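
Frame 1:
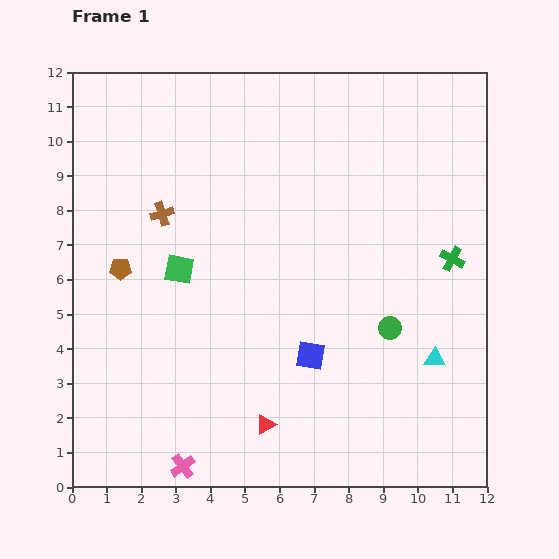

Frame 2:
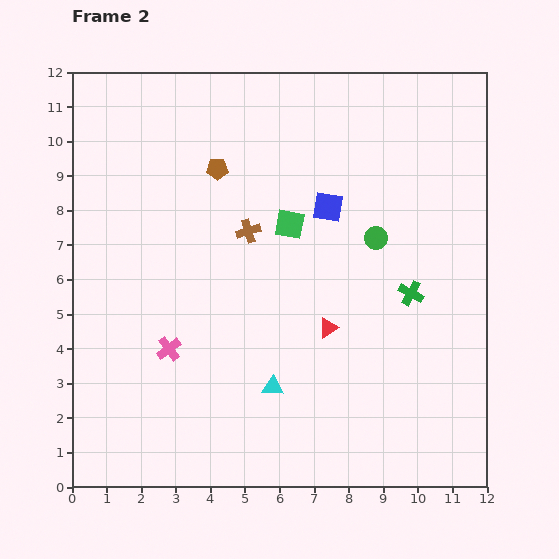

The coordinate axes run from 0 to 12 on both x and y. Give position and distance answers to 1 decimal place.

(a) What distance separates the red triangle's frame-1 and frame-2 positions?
3.3

The red triangle moved from (5.6, 1.8) to (7.4, 4.6), a distance of √(1.8² + 2.8²) ≈ 3.3.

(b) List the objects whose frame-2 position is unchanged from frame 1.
none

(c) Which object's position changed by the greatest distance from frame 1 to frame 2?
the cyan triangle

(moved 4.8; next 4.3)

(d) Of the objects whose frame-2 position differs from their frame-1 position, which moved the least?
the green cross

(moved 1.6)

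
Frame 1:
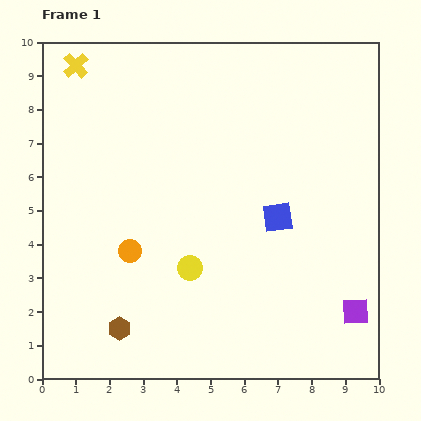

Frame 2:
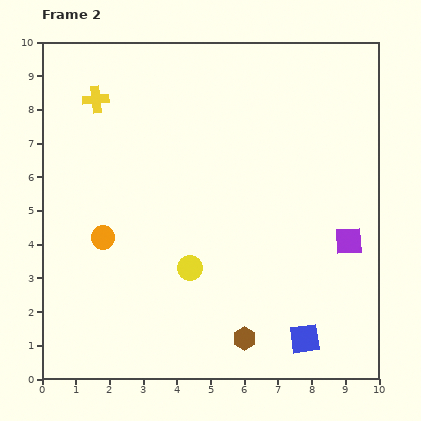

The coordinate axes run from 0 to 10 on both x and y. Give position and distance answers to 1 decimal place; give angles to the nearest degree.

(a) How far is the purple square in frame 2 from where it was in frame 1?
2.1

The purple square moved from (9.3, 2.0) to (9.1, 4.1), a distance of √(0.2² + 2.1²) ≈ 2.1.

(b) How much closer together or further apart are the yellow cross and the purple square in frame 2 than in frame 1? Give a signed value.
-2.5

Distance in frame 1: 11.1. Distance in frame 2: 8.6.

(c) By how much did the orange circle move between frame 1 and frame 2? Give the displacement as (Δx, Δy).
(-0.8, 0.4)

The orange circle was at (2.6, 3.8) in frame 1 and (1.8, 4.2) in frame 2.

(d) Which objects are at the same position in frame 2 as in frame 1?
the yellow circle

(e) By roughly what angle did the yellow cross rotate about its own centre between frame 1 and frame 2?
38° clockwise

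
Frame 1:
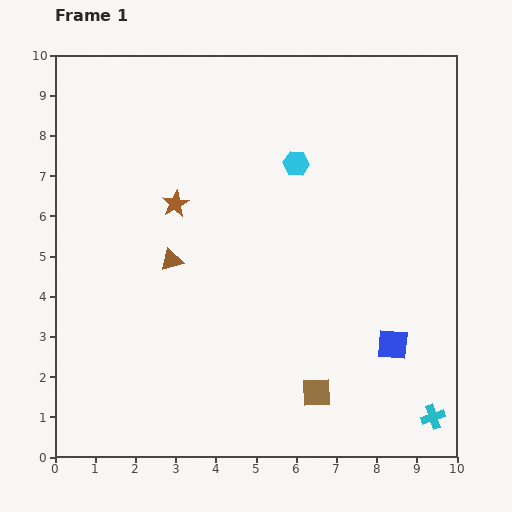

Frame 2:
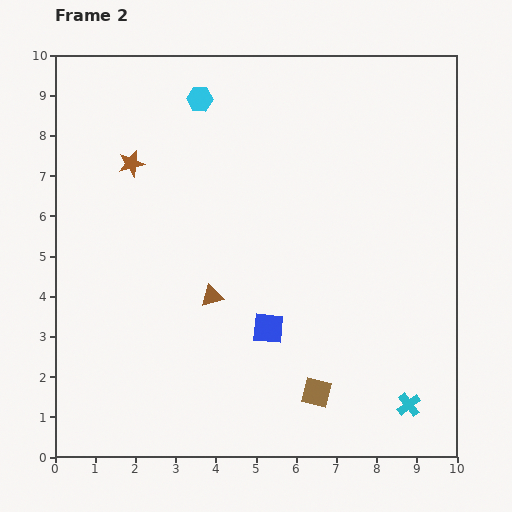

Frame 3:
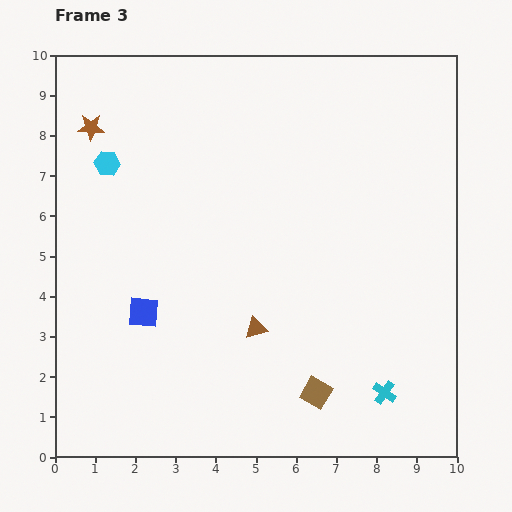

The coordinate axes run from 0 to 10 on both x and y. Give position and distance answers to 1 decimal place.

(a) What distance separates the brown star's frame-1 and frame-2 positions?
1.5

The brown star moved from (3.0, 6.3) to (1.9, 7.3), a distance of √(1.1² + 1.0²) ≈ 1.5.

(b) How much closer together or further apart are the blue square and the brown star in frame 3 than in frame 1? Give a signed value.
-1.6

Distance in frame 1: 6.4. Distance in frame 3: 4.8.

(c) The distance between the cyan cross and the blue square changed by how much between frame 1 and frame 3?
+4.2

Distance in frame 1: 2.1. Distance in frame 3: 6.3.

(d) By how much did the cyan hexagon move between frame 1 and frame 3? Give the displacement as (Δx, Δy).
(-4.7, 0.0)

The cyan hexagon was at (6.0, 7.3) in frame 1 and (1.3, 7.3) in frame 3.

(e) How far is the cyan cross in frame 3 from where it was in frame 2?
0.7

The cyan cross moved from (8.8, 1.3) to (8.2, 1.6), a distance of √(0.6² + 0.3²) ≈ 0.7.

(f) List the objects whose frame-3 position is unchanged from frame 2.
the brown square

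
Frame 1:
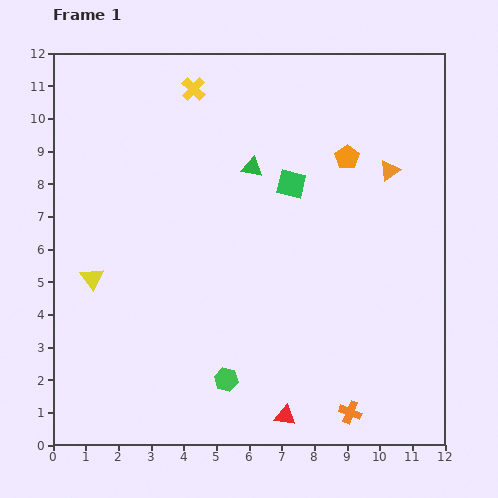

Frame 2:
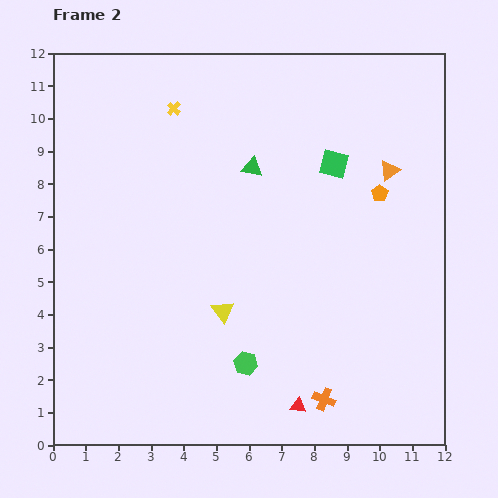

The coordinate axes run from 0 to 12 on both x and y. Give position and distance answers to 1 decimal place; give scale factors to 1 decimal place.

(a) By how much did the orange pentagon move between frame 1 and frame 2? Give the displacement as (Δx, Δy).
(1.0, -1.1)

The orange pentagon was at (9.0, 8.8) in frame 1 and (10.0, 7.7) in frame 2.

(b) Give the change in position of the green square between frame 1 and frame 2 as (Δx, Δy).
(1.3, 0.6)

The green square was at (7.3, 8.0) in frame 1 and (8.6, 8.6) in frame 2.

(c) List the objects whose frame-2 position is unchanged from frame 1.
the orange triangle, the green triangle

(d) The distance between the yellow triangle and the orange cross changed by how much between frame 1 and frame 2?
-4.8

Distance in frame 1: 8.9. Distance in frame 2: 4.1.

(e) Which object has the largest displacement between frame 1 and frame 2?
the yellow triangle

(moved 4.1; next 1.5)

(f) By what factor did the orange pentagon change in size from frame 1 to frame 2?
0.7×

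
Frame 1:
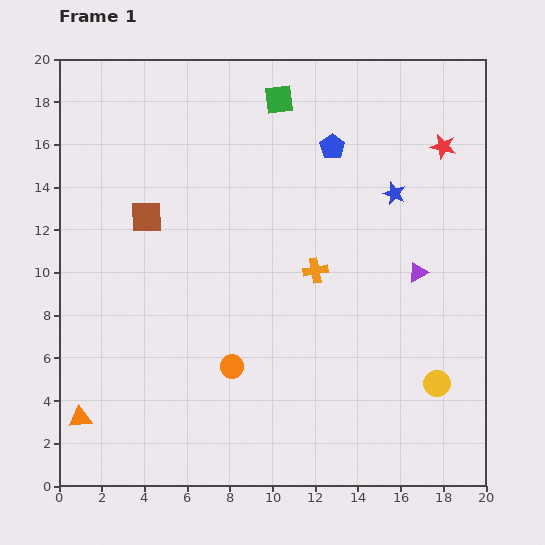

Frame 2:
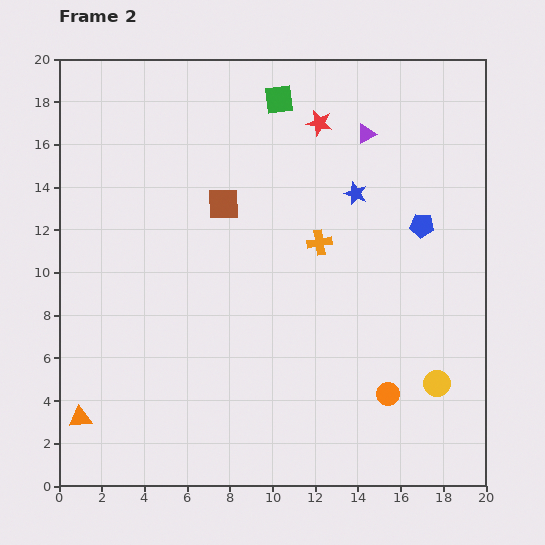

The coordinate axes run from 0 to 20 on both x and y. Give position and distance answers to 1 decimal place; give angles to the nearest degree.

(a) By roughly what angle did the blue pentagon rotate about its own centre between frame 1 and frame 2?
29° counter-clockwise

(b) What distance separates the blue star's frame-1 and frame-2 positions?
1.8

The blue star moved from (15.7, 13.7) to (13.9, 13.7), a distance of √(1.8² + 0.0²) ≈ 1.8.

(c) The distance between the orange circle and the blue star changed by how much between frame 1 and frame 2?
-1.6

Distance in frame 1: 11.1. Distance in frame 2: 9.5.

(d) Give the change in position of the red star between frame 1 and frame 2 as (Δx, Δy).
(-5.8, 1.1)

The red star was at (18.0, 15.9) in frame 1 and (12.2, 17.0) in frame 2.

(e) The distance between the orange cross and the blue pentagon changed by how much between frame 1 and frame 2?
-1.0

Distance in frame 1: 5.9. Distance in frame 2: 4.9.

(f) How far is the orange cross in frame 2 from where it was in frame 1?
1.3

The orange cross moved from (12.0, 10.1) to (12.2, 11.4), a distance of √(0.2² + 1.3²) ≈ 1.3.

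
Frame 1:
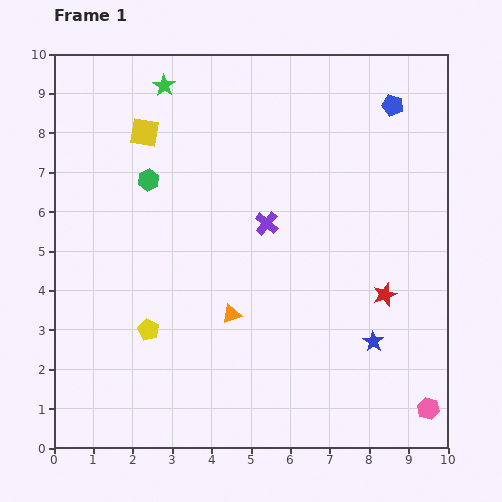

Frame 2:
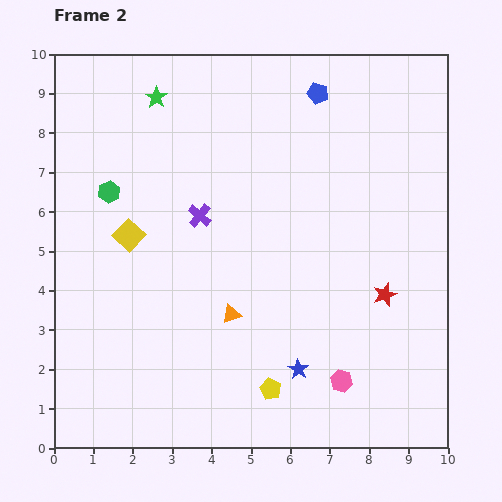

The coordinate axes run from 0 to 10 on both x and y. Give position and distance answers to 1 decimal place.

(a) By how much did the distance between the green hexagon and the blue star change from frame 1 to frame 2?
-0.4

Distance in frame 1: 7.0. Distance in frame 2: 6.6.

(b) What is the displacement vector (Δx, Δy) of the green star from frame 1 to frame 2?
(-0.2, -0.3)

The green star was at (2.8, 9.2) in frame 1 and (2.6, 8.9) in frame 2.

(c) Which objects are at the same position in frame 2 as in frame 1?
the red star, the orange triangle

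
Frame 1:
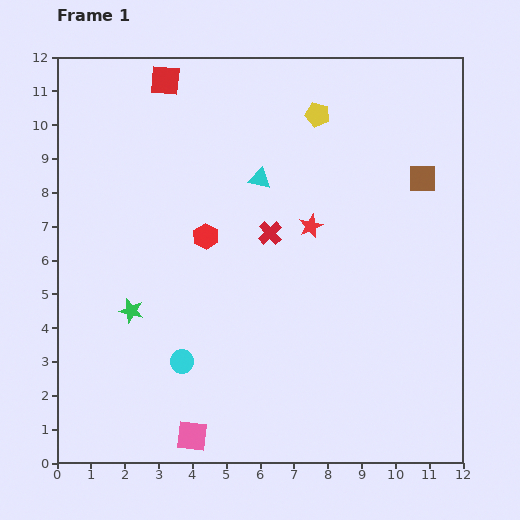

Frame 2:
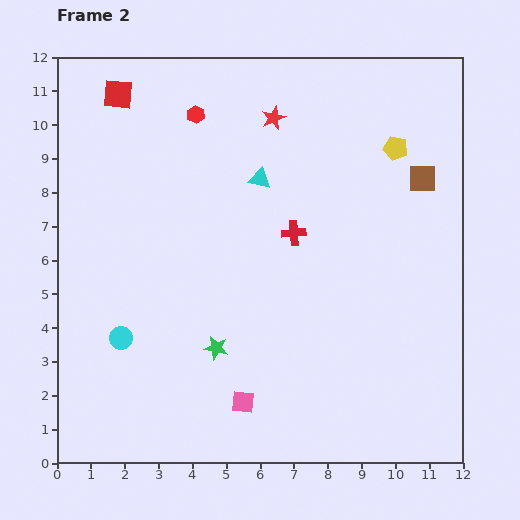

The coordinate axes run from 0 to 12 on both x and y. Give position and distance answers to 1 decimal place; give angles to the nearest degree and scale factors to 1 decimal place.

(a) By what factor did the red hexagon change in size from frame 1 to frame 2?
0.7×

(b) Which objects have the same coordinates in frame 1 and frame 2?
the brown square, the cyan triangle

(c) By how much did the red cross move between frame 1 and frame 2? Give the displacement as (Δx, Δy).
(0.7, 0.0)

The red cross was at (6.3, 6.8) in frame 1 and (7.0, 6.8) in frame 2.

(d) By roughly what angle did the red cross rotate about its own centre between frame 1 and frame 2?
37° clockwise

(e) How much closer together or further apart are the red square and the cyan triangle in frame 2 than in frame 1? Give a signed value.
+0.9

Distance in frame 1: 4.0. Distance in frame 2: 4.9.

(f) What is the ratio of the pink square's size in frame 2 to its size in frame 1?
0.7×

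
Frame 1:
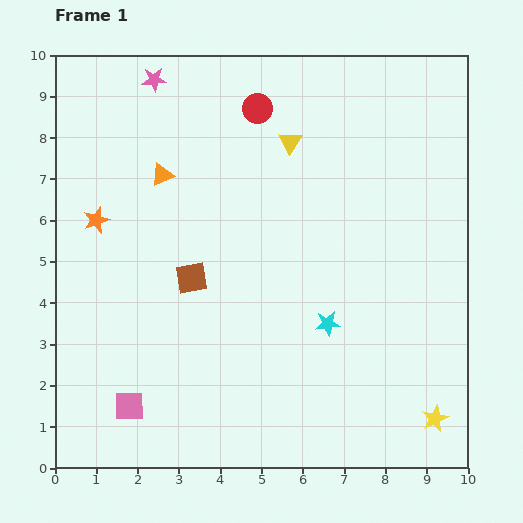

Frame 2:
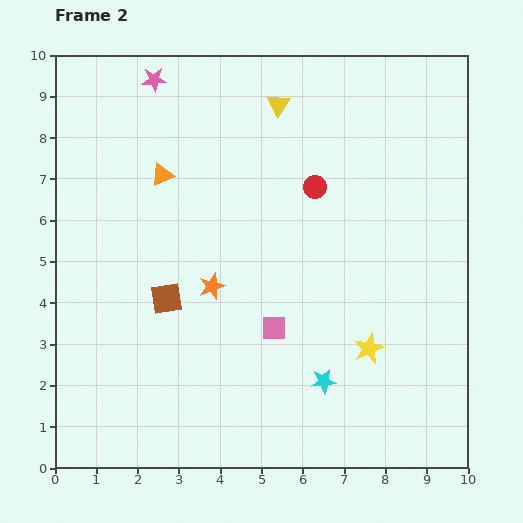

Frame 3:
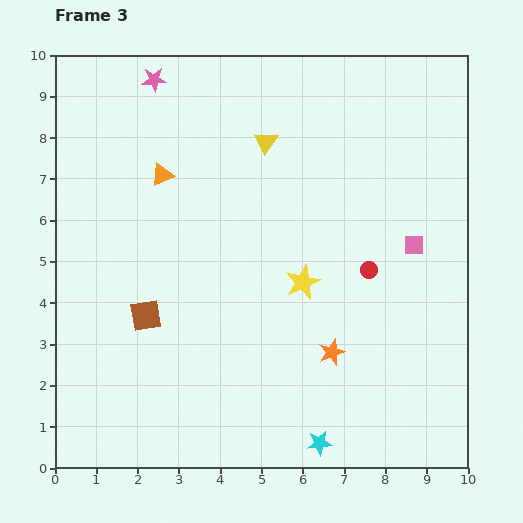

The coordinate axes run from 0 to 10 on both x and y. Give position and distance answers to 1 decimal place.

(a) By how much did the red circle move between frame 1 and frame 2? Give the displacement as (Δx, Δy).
(1.4, -1.9)

The red circle was at (4.9, 8.7) in frame 1 and (6.3, 6.8) in frame 2.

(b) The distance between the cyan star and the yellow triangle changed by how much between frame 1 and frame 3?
+2.9

Distance in frame 1: 4.5. Distance in frame 3: 7.4.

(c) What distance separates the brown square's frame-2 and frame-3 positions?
0.6

The brown square moved from (2.7, 4.1) to (2.2, 3.7), a distance of √(0.5² + 0.4²) ≈ 0.6.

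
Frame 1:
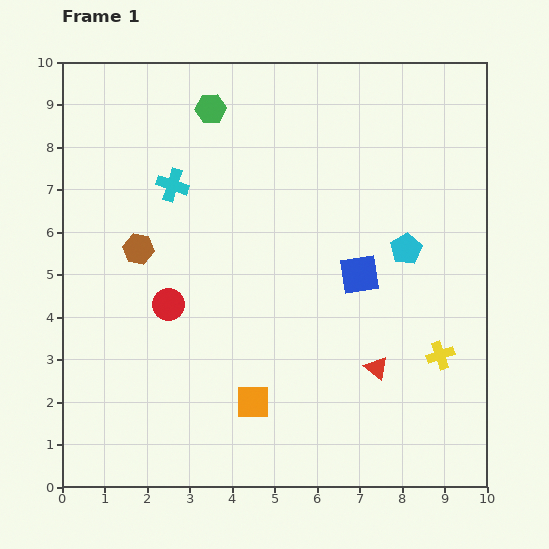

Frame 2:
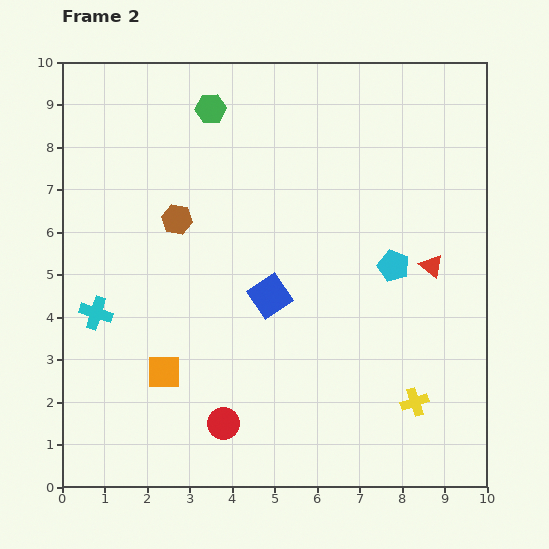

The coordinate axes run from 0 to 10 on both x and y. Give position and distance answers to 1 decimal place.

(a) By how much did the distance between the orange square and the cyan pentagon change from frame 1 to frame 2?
+0.9

Distance in frame 1: 5.1. Distance in frame 2: 6.0.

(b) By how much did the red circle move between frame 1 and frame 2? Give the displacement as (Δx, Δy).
(1.3, -2.8)

The red circle was at (2.5, 4.3) in frame 1 and (3.8, 1.5) in frame 2.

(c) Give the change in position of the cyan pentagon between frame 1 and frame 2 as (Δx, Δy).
(-0.3, -0.4)

The cyan pentagon was at (8.1, 5.6) in frame 1 and (7.8, 5.2) in frame 2.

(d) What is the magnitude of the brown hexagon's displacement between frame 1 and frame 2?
1.1

The brown hexagon moved from (1.8, 5.6) to (2.7, 6.3), a distance of √(0.9² + 0.7²) ≈ 1.1.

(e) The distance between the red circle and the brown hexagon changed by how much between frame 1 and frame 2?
+3.4

Distance in frame 1: 1.5. Distance in frame 2: 4.9.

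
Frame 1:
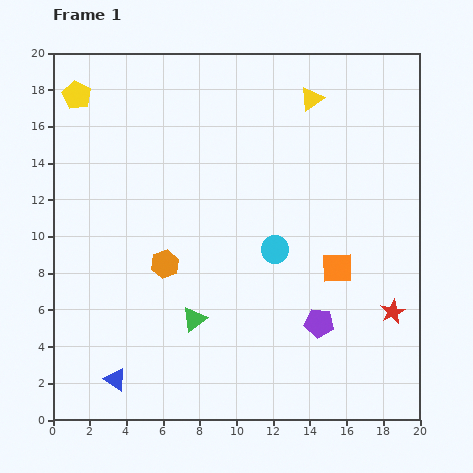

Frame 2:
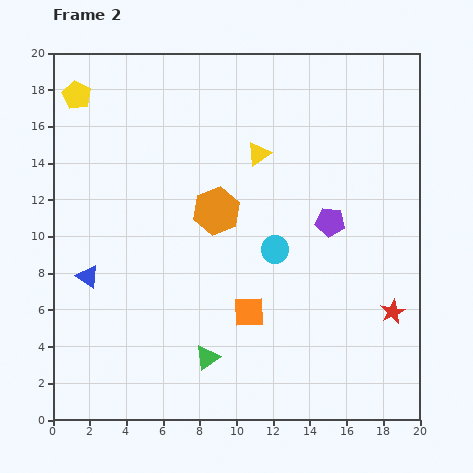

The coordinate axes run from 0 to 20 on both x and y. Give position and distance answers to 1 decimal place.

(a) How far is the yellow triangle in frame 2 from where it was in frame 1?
4.2

The yellow triangle moved from (14.1, 17.5) to (11.2, 14.5), a distance of √(2.9² + 3.0²) ≈ 4.2.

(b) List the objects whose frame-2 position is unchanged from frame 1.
the cyan circle, the yellow pentagon, the red star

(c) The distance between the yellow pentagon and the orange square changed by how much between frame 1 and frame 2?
-1.9

Distance in frame 1: 17.0. Distance in frame 2: 15.1.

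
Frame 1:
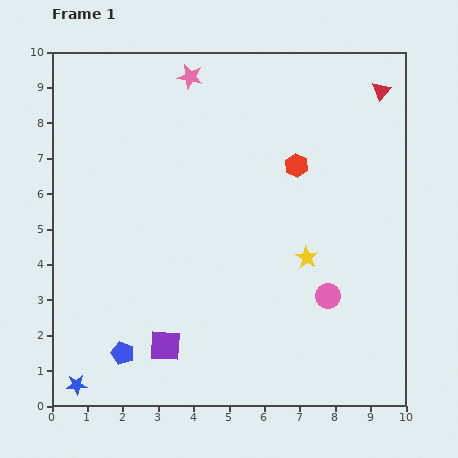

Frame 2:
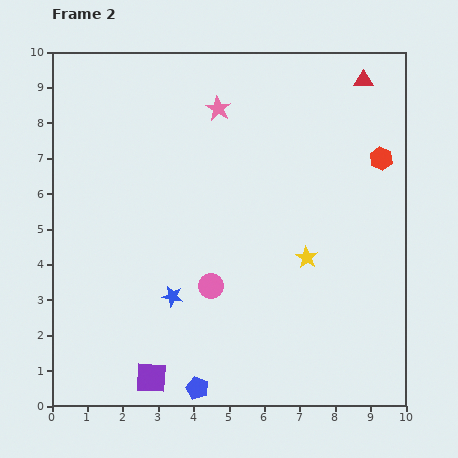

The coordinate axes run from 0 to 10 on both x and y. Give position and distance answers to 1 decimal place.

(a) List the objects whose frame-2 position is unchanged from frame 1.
the yellow star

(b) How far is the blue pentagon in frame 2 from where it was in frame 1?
2.3

The blue pentagon moved from (2.0, 1.5) to (4.1, 0.5), a distance of √(2.1² + 1.0²) ≈ 2.3.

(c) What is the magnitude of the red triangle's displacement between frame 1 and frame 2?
0.6

The red triangle moved from (9.3, 8.9) to (8.8, 9.2), a distance of √(0.5² + 0.3²) ≈ 0.6.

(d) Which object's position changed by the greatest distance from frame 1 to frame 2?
the blue star

(moved 3.7; next 3.3)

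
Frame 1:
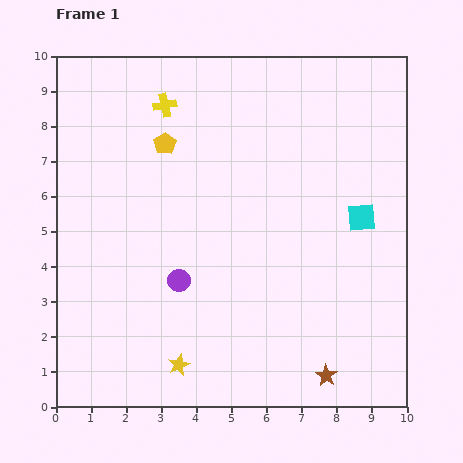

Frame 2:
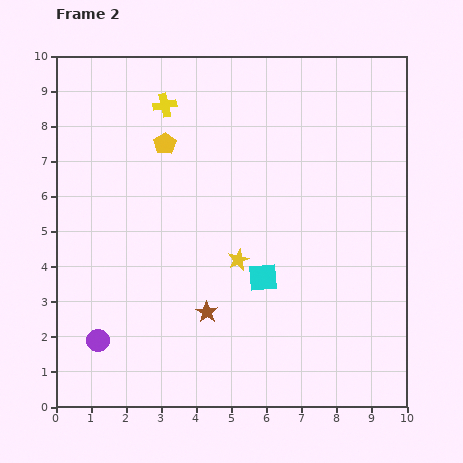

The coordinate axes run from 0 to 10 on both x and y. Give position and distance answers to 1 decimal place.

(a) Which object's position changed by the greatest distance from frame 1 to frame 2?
the brown star

(moved 3.8; next 3.4)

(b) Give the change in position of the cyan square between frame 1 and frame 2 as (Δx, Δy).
(-2.8, -1.7)

The cyan square was at (8.7, 5.4) in frame 1 and (5.9, 3.7) in frame 2.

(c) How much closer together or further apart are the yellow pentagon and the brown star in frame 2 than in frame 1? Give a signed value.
-3.1

Distance in frame 1: 8.0. Distance in frame 2: 4.9.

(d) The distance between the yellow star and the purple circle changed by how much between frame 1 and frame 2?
+2.2

Distance in frame 1: 2.4. Distance in frame 2: 4.6.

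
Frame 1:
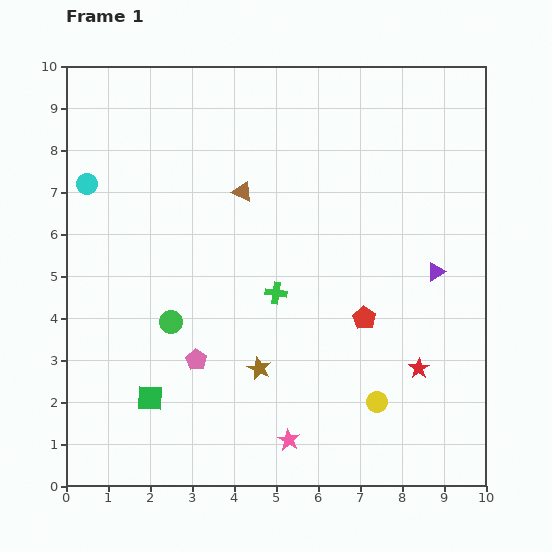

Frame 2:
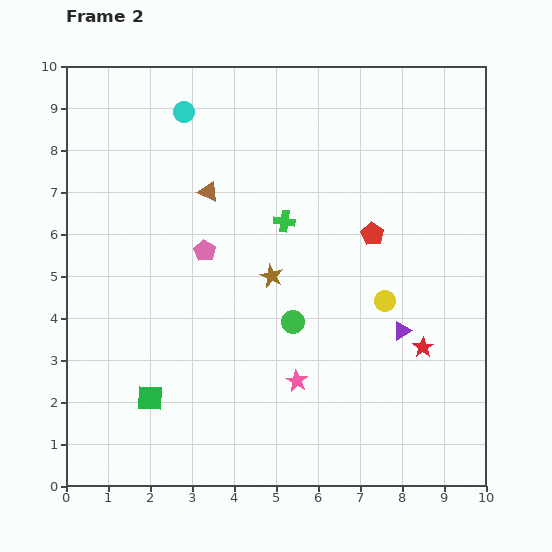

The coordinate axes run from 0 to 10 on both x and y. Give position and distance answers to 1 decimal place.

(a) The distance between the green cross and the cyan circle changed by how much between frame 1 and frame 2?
-1.7

Distance in frame 1: 5.2. Distance in frame 2: 3.5.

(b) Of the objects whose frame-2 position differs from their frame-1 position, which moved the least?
the red star

(moved 0.5)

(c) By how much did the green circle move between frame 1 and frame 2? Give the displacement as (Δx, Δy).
(2.9, 0.0)

The green circle was at (2.5, 3.9) in frame 1 and (5.4, 3.9) in frame 2.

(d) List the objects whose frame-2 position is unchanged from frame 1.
the green square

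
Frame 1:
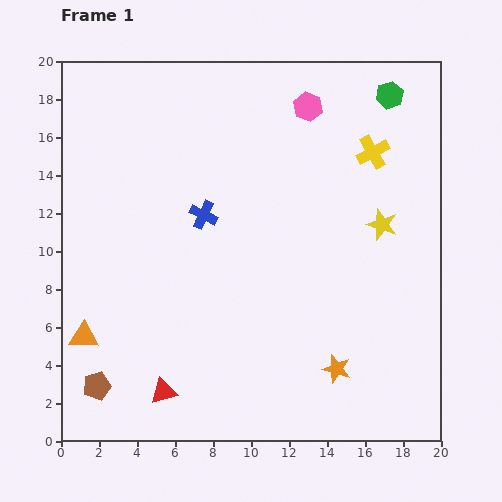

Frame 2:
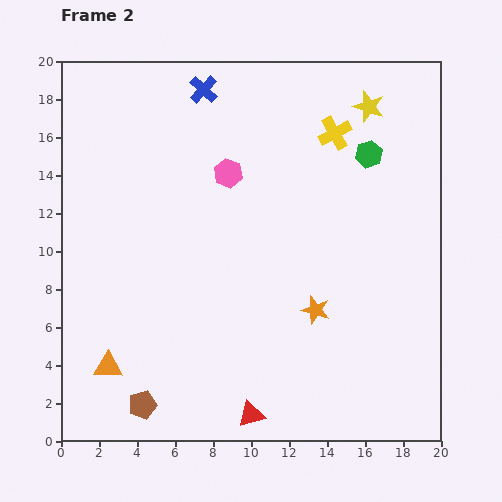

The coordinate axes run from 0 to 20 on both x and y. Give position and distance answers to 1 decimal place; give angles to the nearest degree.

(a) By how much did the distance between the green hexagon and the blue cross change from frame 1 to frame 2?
-2.4

Distance in frame 1: 11.7. Distance in frame 2: 9.3.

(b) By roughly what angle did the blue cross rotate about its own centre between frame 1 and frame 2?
18° clockwise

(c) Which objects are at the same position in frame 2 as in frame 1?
none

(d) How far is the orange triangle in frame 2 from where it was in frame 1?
2.1

The orange triangle moved from (1.2, 5.5) to (2.5, 3.9), a distance of √(1.3² + 1.6²) ≈ 2.1.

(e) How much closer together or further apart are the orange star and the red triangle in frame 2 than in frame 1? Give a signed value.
-2.7

Distance in frame 1: 9.2. Distance in frame 2: 6.5.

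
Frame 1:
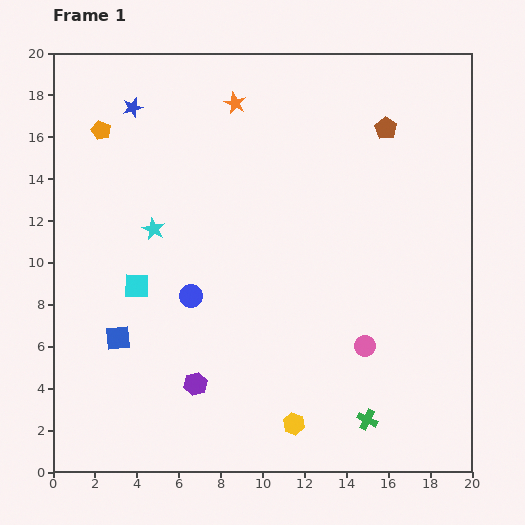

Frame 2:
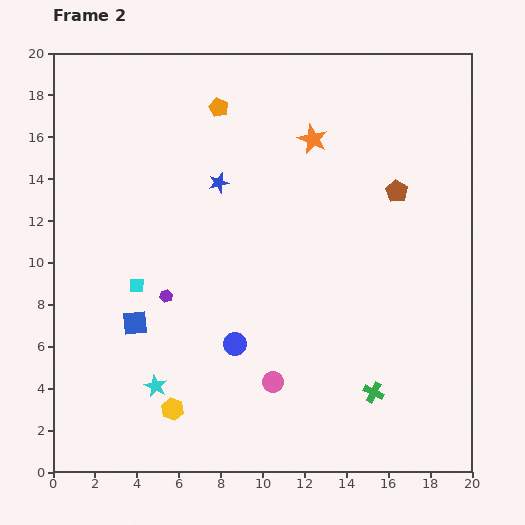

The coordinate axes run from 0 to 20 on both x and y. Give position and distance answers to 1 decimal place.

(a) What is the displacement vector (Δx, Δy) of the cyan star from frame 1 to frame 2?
(0.1, -7.5)

The cyan star was at (4.8, 11.6) in frame 1 and (4.9, 4.1) in frame 2.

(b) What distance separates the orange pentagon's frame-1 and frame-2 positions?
5.7

The orange pentagon moved from (2.3, 16.3) to (7.9, 17.4), a distance of √(5.6² + 1.1²) ≈ 5.7.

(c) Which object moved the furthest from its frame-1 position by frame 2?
the cyan star

(moved 7.5; next 5.8)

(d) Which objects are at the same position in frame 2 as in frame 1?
the cyan square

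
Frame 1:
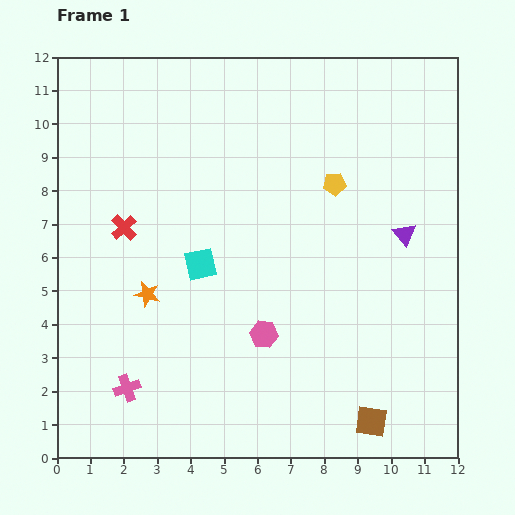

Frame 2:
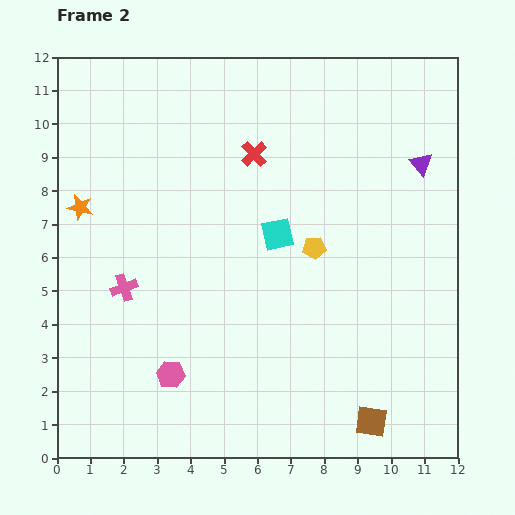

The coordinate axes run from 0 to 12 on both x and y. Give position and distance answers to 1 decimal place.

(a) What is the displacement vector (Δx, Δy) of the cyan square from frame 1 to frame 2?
(2.3, 0.9)

The cyan square was at (4.3, 5.8) in frame 1 and (6.6, 6.7) in frame 2.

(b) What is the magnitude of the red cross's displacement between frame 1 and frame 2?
4.5

The red cross moved from (2.0, 6.9) to (5.9, 9.1), a distance of √(3.9² + 2.2²) ≈ 4.5.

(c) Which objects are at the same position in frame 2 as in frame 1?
the brown square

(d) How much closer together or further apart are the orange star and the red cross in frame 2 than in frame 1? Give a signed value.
+3.3

Distance in frame 1: 2.1. Distance in frame 2: 5.4.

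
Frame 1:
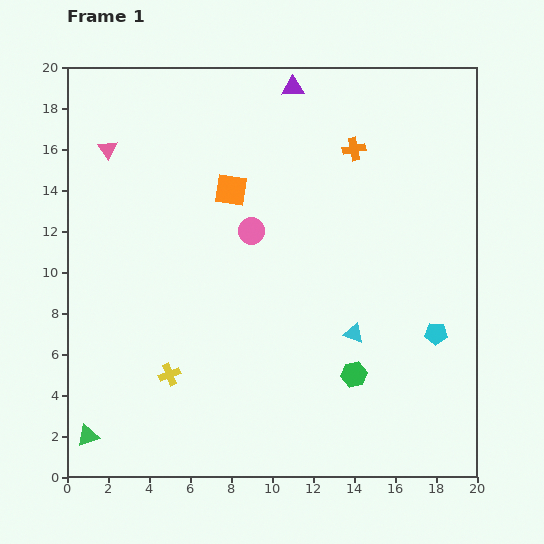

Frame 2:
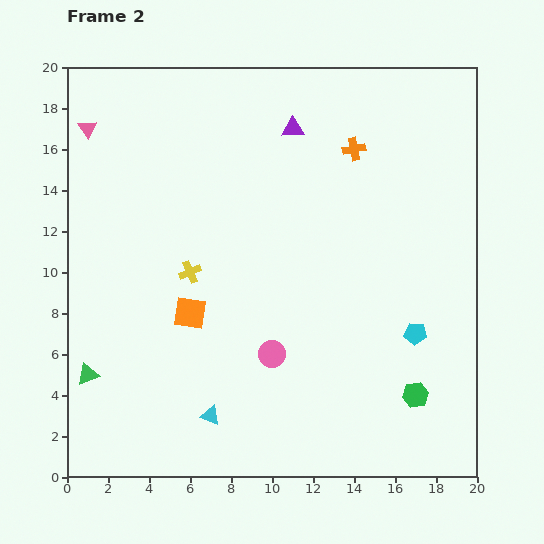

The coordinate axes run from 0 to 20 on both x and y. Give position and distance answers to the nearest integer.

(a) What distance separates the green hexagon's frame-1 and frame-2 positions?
3

The green hexagon moved from (14, 5) to (17, 4), a distance of √(3² + 1²) ≈ 3.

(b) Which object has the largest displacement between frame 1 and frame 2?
the cyan triangle

(moved 8; next 6)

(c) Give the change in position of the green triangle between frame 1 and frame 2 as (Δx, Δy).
(0, 3)

The green triangle was at (1, 2) in frame 1 and (1, 5) in frame 2.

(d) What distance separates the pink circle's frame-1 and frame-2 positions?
6

The pink circle moved from (9, 12) to (10, 6), a distance of √(1² + 6²) ≈ 6.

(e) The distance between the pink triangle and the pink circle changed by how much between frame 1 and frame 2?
+6

Distance in frame 1: 8. Distance in frame 2: 14.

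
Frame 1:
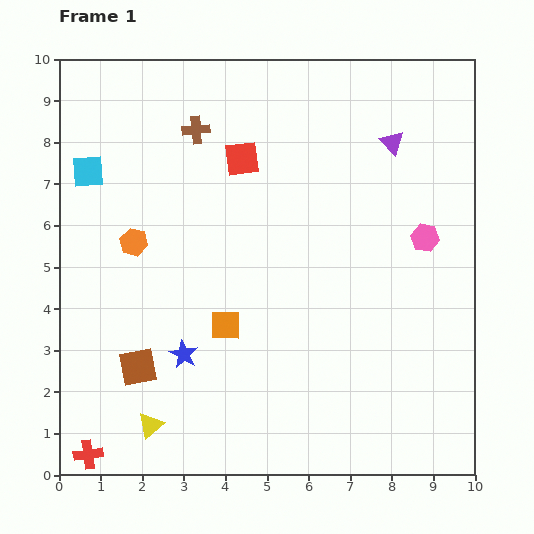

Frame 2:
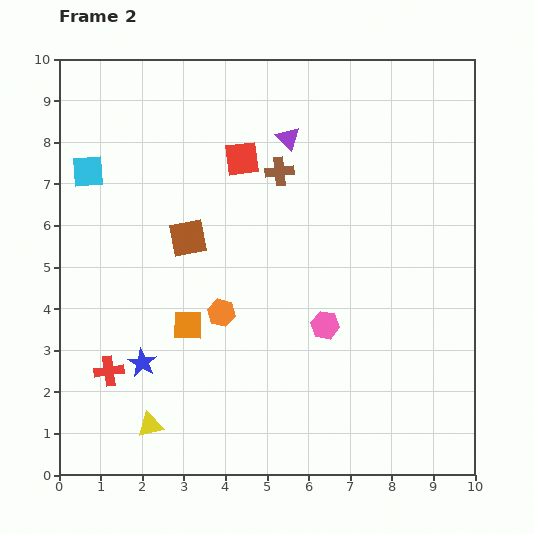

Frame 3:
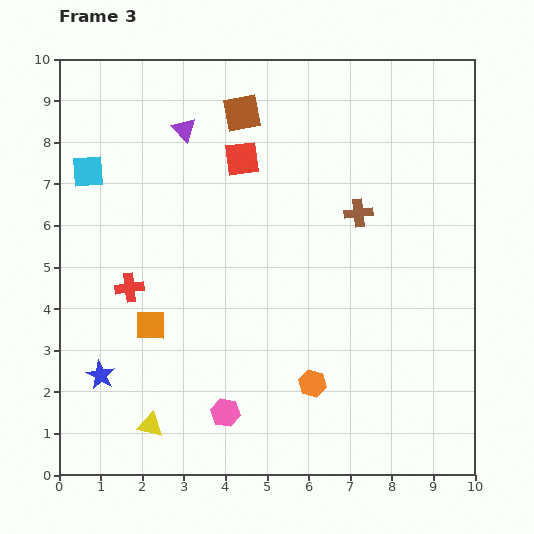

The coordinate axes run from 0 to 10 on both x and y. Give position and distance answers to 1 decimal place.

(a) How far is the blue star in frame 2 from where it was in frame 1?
1.0

The blue star moved from (3.0, 2.9) to (2.0, 2.7), a distance of √(1.0² + 0.2²) ≈ 1.0.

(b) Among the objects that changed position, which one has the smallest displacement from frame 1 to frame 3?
the orange square

(moved 1.8)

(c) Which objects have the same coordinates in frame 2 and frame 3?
the cyan square, the yellow triangle, the red square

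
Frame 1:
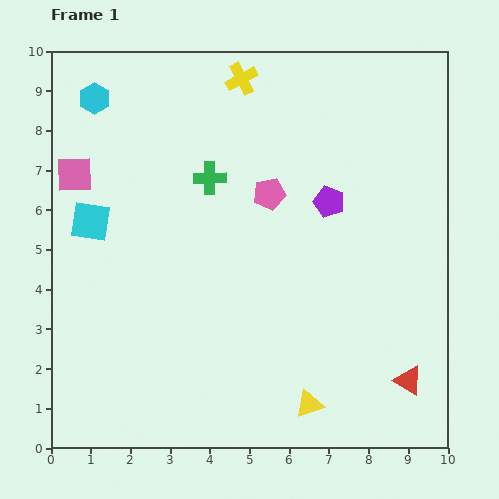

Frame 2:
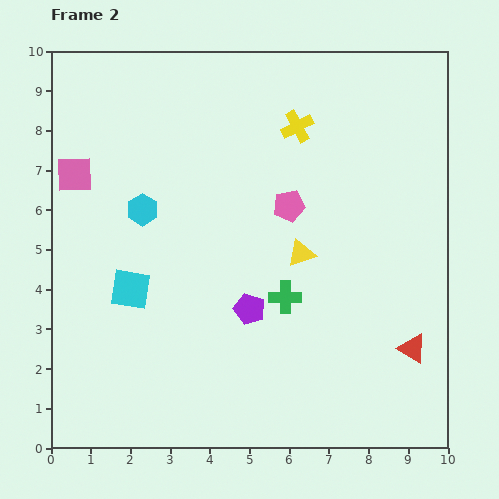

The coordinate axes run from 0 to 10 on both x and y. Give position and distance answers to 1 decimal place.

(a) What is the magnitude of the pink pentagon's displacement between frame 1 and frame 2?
0.6

The pink pentagon moved from (5.5, 6.4) to (6.0, 6.1), a distance of √(0.5² + 0.3²) ≈ 0.6.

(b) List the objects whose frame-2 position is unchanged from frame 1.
the pink square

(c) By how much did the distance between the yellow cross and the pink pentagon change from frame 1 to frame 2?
-1.0

Distance in frame 1: 3.0. Distance in frame 2: 2.0.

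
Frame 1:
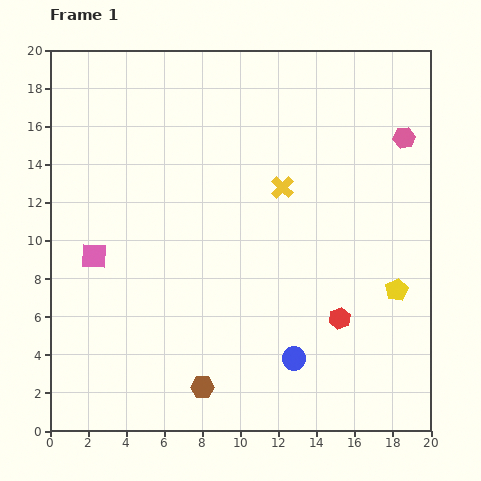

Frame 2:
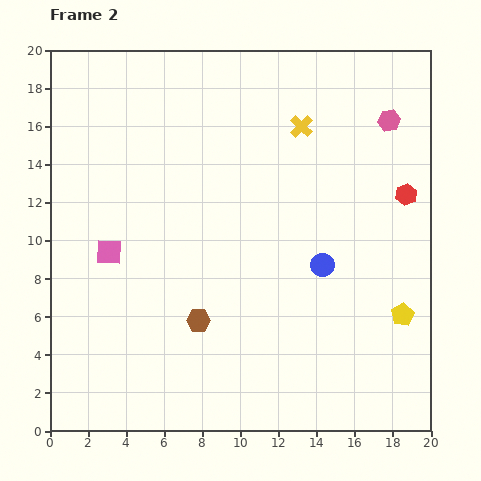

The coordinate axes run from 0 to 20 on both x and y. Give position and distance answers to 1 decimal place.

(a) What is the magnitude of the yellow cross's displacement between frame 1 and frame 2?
3.4

The yellow cross moved from (12.2, 12.8) to (13.2, 16.0), a distance of √(1.0² + 3.2²) ≈ 3.4.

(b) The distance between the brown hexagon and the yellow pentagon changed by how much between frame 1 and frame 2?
-0.7

Distance in frame 1: 11.4. Distance in frame 2: 10.7.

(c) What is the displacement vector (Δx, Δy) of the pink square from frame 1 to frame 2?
(0.8, 0.2)

The pink square was at (2.3, 9.2) in frame 1 and (3.1, 9.4) in frame 2.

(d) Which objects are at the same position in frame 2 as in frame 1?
none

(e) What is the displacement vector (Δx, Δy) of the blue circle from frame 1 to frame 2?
(1.5, 4.9)

The blue circle was at (12.8, 3.8) in frame 1 and (14.3, 8.7) in frame 2.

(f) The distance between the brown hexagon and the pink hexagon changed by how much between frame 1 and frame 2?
-2.4

Distance in frame 1: 16.9. Distance in frame 2: 14.5.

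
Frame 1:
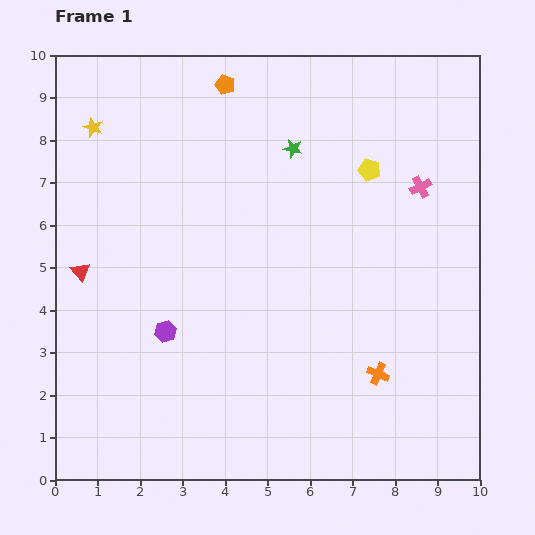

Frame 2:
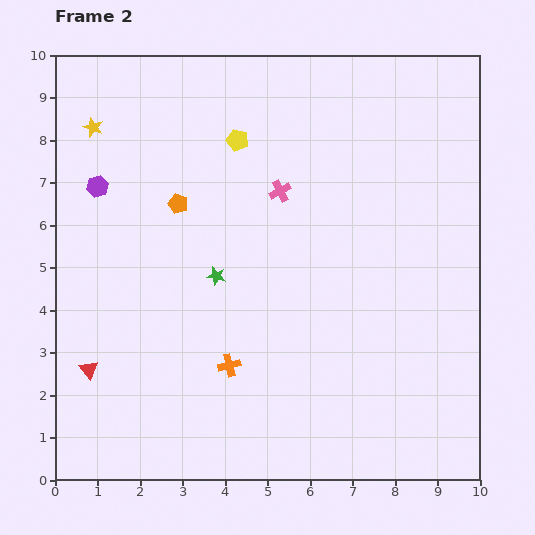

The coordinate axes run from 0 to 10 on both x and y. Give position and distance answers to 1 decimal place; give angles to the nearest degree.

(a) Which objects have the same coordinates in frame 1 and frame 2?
the yellow star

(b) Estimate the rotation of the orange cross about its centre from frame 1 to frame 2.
37° counter-clockwise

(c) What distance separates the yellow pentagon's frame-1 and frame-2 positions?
3.2

The yellow pentagon moved from (7.4, 7.3) to (4.3, 8.0), a distance of √(3.1² + 0.7²) ≈ 3.2.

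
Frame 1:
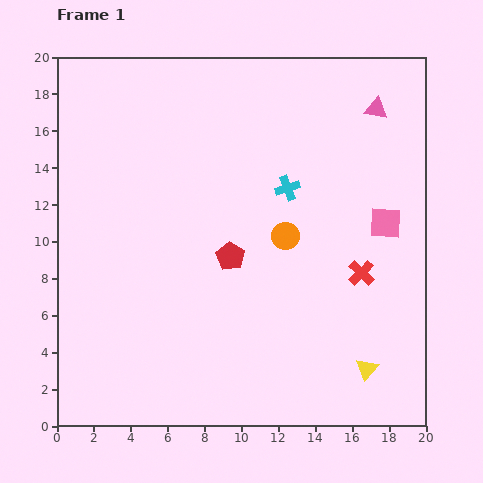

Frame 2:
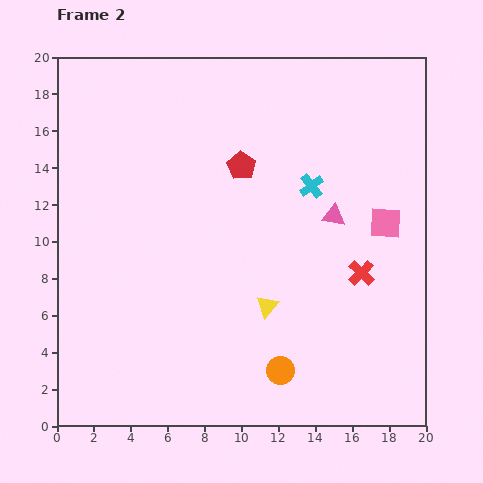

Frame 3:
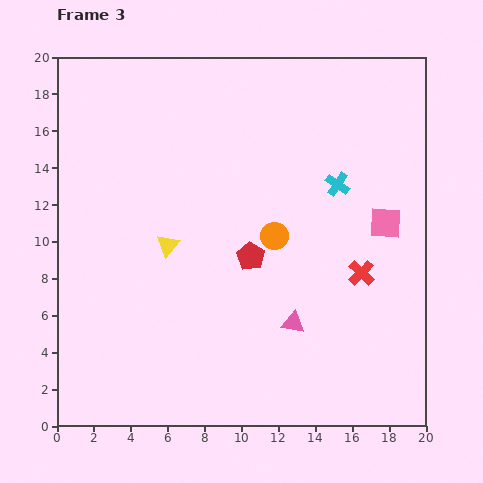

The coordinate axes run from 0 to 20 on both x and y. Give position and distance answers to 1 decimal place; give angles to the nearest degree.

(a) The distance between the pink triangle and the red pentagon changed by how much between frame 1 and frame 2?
-5.5

Distance in frame 1: 11.2. Distance in frame 2: 5.7.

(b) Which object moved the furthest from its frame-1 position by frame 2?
the orange circle

(moved 7.3; next 6.4)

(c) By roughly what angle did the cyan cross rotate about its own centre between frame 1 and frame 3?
36° counter-clockwise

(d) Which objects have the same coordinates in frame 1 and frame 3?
the red cross, the pink square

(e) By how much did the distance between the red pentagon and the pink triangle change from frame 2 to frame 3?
-1.4

Distance in frame 2: 5.7. Distance in frame 3: 4.3.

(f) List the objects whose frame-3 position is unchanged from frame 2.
the red cross, the pink square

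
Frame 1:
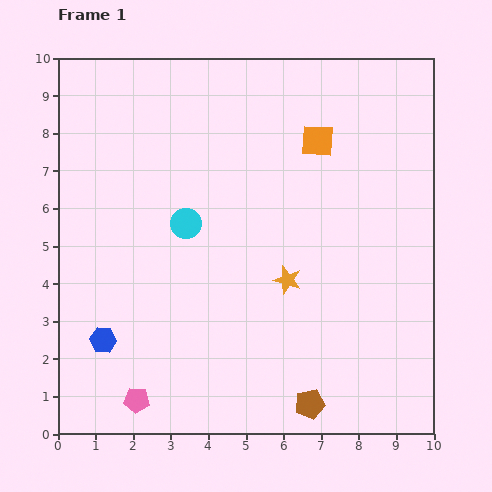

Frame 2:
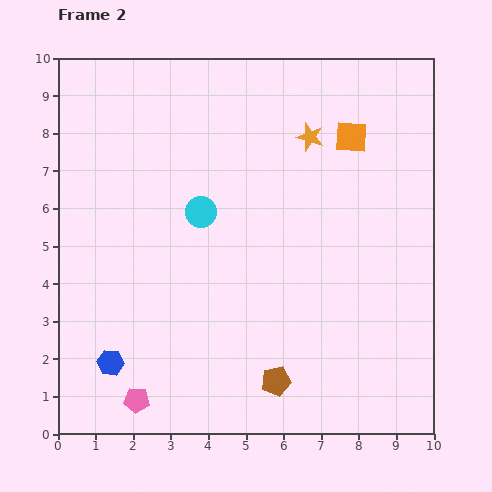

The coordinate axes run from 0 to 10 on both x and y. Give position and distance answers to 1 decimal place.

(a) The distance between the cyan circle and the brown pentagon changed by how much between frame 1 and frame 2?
-0.9

Distance in frame 1: 5.8. Distance in frame 2: 4.9.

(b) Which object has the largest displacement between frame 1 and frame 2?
the orange star

(moved 3.8; next 1.1)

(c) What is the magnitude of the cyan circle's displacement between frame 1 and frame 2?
0.5

The cyan circle moved from (3.4, 5.6) to (3.8, 5.9), a distance of √(0.4² + 0.3²) ≈ 0.5.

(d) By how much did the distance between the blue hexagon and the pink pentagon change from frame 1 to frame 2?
-0.6

Distance in frame 1: 1.8. Distance in frame 2: 1.2.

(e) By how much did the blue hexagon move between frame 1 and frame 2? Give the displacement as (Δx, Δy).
(0.2, -0.6)

The blue hexagon was at (1.2, 2.5) in frame 1 and (1.4, 1.9) in frame 2.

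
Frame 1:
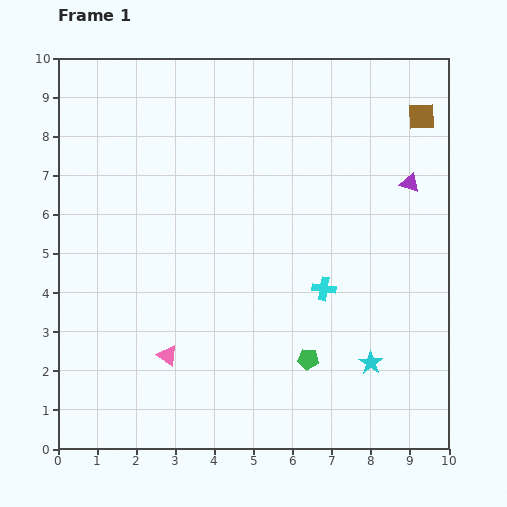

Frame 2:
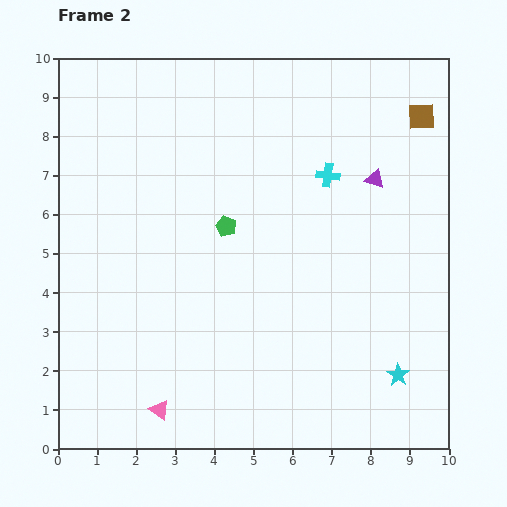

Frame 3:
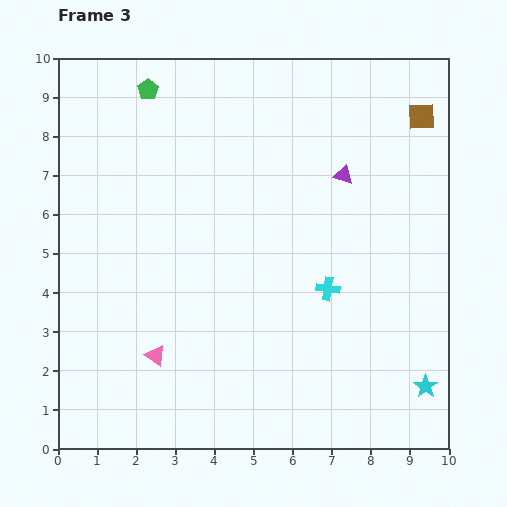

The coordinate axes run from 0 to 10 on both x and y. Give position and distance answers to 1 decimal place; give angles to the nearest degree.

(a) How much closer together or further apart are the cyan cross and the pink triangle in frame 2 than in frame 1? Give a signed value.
+3.1

Distance in frame 1: 4.3. Distance in frame 2: 7.4.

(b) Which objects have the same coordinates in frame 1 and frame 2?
the brown square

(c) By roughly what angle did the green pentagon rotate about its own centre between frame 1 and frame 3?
31° clockwise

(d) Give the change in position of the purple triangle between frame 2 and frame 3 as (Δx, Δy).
(-0.8, 0.1)

The purple triangle was at (8.1, 6.9) in frame 2 and (7.3, 7.0) in frame 3.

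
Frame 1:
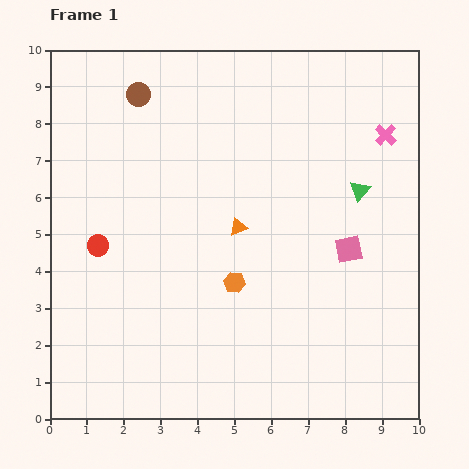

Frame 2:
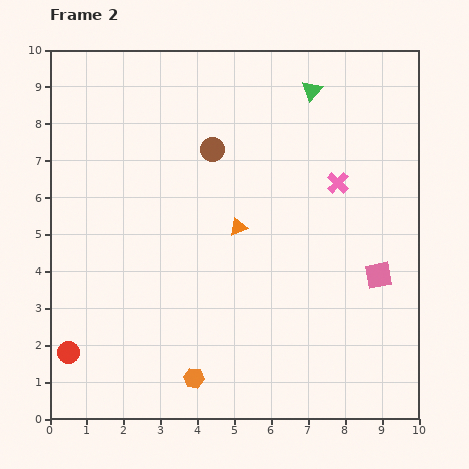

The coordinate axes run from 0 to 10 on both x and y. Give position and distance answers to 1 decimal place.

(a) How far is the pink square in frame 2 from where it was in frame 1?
1.1

The pink square moved from (8.1, 4.6) to (8.9, 3.9), a distance of √(0.8² + 0.7²) ≈ 1.1.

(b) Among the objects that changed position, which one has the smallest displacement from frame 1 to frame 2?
the pink square

(moved 1.1)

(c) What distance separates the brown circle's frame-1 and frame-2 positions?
2.5

The brown circle moved from (2.4, 8.8) to (4.4, 7.3), a distance of √(2.0² + 1.5²) ≈ 2.5.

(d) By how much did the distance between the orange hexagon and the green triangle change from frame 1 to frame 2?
+4.2

Distance in frame 1: 4.2. Distance in frame 2: 8.4.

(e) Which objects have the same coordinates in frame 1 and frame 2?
the orange triangle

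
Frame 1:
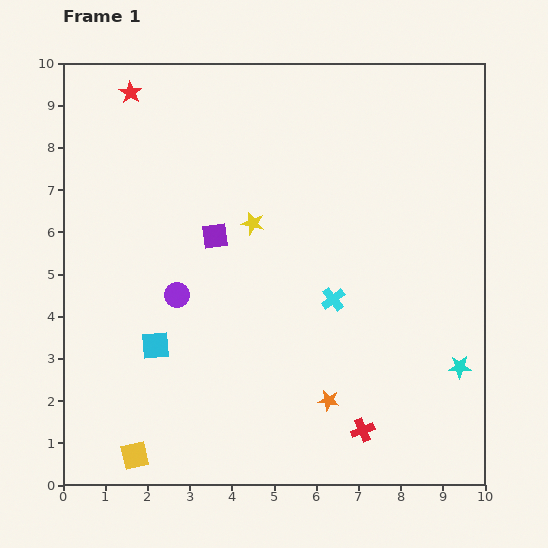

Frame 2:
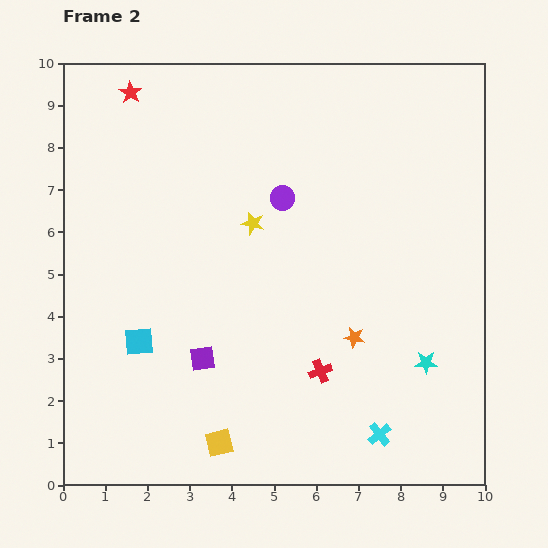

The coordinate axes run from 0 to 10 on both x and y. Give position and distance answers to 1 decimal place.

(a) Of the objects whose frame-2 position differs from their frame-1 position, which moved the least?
the cyan square

(moved 0.4)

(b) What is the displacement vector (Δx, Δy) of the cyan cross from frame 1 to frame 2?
(1.1, -3.2)

The cyan cross was at (6.4, 4.4) in frame 1 and (7.5, 1.2) in frame 2.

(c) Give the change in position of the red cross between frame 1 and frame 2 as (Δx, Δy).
(-1.0, 1.4)

The red cross was at (7.1, 1.3) in frame 1 and (6.1, 2.7) in frame 2.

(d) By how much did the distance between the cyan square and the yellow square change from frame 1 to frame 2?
+0.5

Distance in frame 1: 2.6. Distance in frame 2: 3.1.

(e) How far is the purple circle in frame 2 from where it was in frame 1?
3.4

The purple circle moved from (2.7, 4.5) to (5.2, 6.8), a distance of √(2.5² + 2.3²) ≈ 3.4.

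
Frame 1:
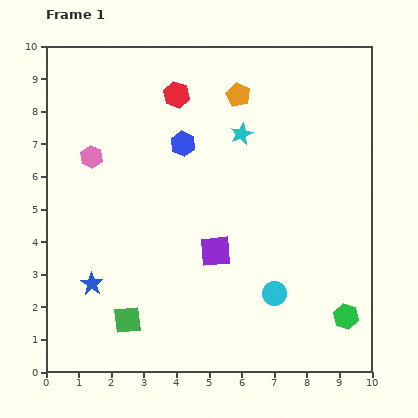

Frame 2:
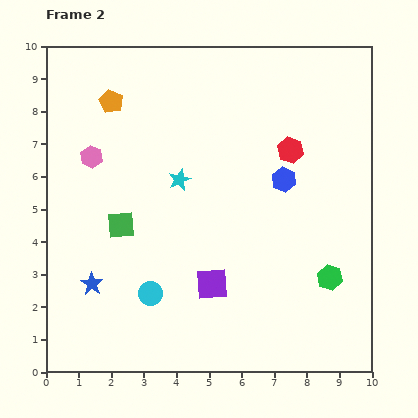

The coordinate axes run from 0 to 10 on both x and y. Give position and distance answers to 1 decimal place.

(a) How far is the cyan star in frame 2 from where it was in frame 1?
2.4

The cyan star moved from (6.0, 7.3) to (4.1, 5.9), a distance of √(1.9² + 1.4²) ≈ 2.4.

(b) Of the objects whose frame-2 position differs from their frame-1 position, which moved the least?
the purple square

(moved 1.0)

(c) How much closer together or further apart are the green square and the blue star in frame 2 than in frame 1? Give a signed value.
+0.4

Distance in frame 1: 1.6. Distance in frame 2: 2.0.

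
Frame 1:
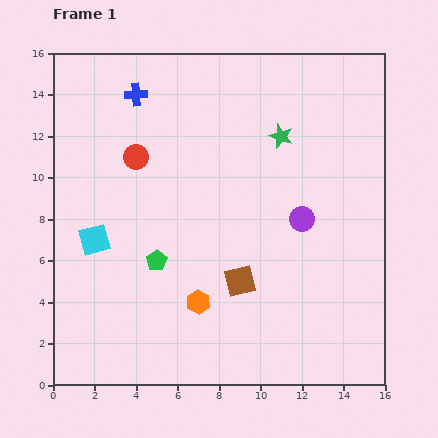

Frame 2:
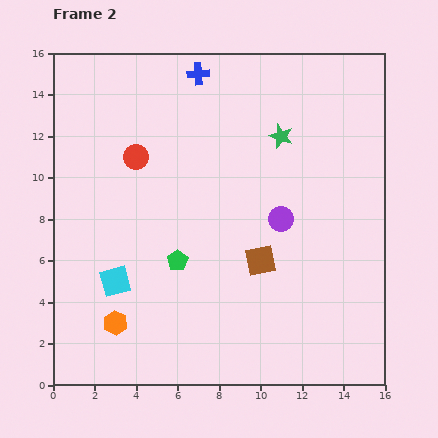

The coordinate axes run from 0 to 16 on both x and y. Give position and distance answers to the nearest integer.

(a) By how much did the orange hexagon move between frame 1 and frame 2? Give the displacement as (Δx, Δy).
(-4, -1)

The orange hexagon was at (7, 4) in frame 1 and (3, 3) in frame 2.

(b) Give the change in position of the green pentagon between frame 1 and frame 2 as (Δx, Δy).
(1, 0)

The green pentagon was at (5, 6) in frame 1 and (6, 6) in frame 2.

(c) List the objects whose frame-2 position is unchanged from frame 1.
the red circle, the green star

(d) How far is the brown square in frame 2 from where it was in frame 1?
1

The brown square moved from (9, 5) to (10, 6), a distance of √(1² + 1²) ≈ 1.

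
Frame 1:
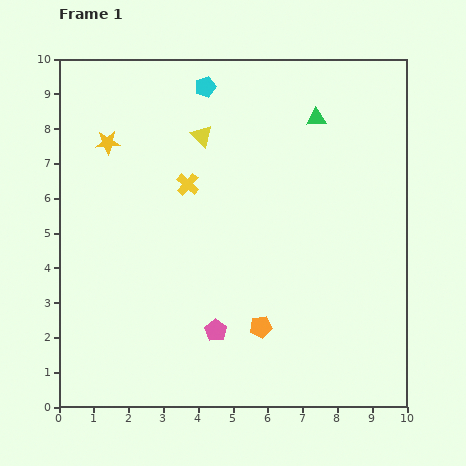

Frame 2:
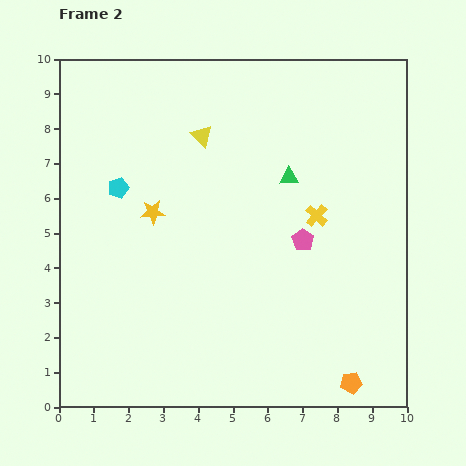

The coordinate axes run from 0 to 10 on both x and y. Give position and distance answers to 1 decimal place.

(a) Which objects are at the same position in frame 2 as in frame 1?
the yellow triangle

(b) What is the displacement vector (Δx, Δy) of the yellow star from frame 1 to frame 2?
(1.3, -2.0)

The yellow star was at (1.4, 7.6) in frame 1 and (2.7, 5.6) in frame 2.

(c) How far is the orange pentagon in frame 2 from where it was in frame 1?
3.1

The orange pentagon moved from (5.8, 2.3) to (8.4, 0.7), a distance of √(2.6² + 1.6²) ≈ 3.1.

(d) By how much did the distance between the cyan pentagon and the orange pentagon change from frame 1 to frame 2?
+1.6

Distance in frame 1: 7.1. Distance in frame 2: 8.7.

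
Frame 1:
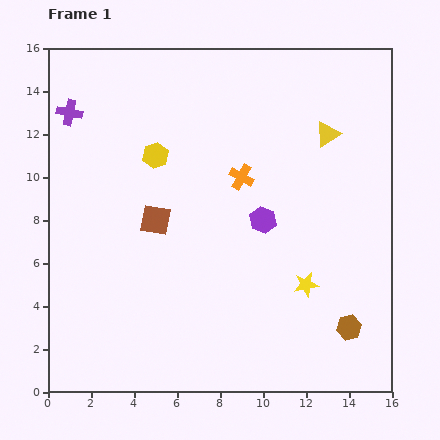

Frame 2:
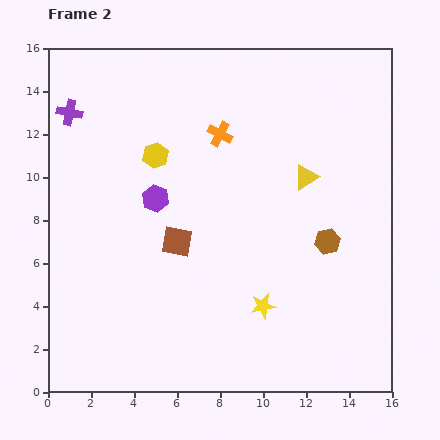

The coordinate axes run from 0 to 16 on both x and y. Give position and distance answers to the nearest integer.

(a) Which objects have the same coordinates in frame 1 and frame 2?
the yellow hexagon, the purple cross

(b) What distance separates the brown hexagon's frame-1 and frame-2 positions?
4

The brown hexagon moved from (14, 3) to (13, 7), a distance of √(1² + 4²) ≈ 4.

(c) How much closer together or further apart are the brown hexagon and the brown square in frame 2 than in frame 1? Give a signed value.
-3

Distance in frame 1: 10. Distance in frame 2: 7.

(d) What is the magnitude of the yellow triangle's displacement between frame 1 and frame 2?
2

The yellow triangle moved from (13, 12) to (12, 10), a distance of √(1² + 2²) ≈ 2.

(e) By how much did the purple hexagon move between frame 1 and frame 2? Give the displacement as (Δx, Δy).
(-5, 1)

The purple hexagon was at (10, 8) in frame 1 and (5, 9) in frame 2.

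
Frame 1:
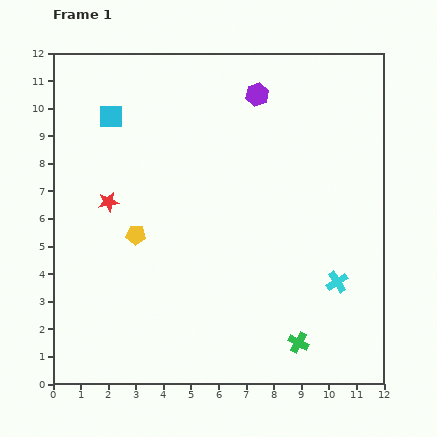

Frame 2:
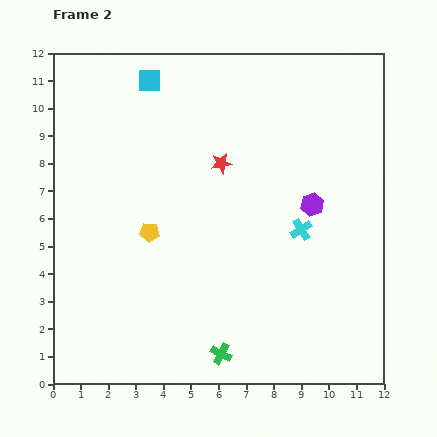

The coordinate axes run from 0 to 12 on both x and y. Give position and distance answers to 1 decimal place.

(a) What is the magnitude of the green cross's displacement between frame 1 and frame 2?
2.8

The green cross moved from (8.9, 1.5) to (6.1, 1.1), a distance of √(2.8² + 0.4²) ≈ 2.8.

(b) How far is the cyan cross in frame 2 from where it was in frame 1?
2.3

The cyan cross moved from (10.3, 3.7) to (9.0, 5.6), a distance of √(1.3² + 1.9²) ≈ 2.3.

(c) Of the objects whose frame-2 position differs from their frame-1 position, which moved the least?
the yellow pentagon

(moved 0.5)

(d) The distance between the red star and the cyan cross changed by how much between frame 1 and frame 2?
-5.0

Distance in frame 1: 8.8. Distance in frame 2: 3.8.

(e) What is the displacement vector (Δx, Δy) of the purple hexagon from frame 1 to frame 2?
(2.0, -4.0)

The purple hexagon was at (7.4, 10.5) in frame 1 and (9.4, 6.5) in frame 2.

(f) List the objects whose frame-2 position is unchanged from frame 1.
none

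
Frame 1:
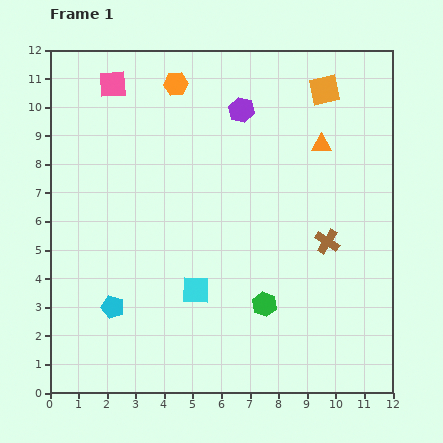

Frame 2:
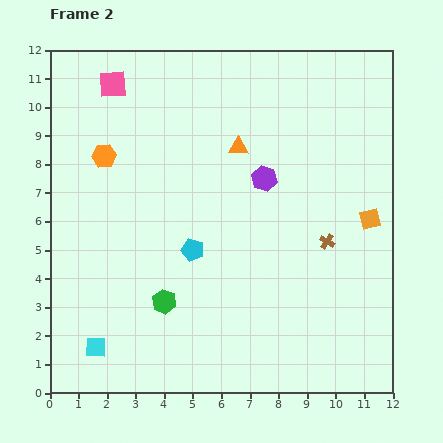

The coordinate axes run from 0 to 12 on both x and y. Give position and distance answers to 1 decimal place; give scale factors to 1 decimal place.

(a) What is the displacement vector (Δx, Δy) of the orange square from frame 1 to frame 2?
(1.6, -4.5)

The orange square was at (9.6, 10.6) in frame 1 and (11.2, 6.1) in frame 2.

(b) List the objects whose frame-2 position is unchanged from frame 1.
the brown cross, the pink square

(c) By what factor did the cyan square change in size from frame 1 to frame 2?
0.7×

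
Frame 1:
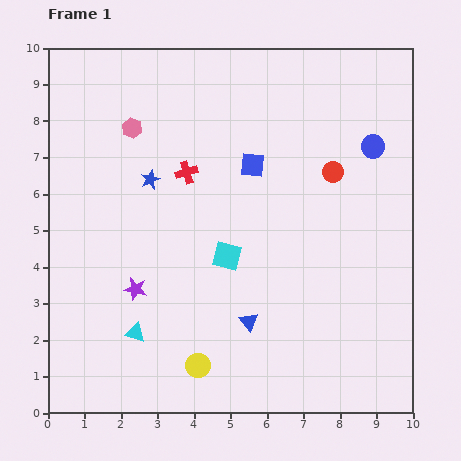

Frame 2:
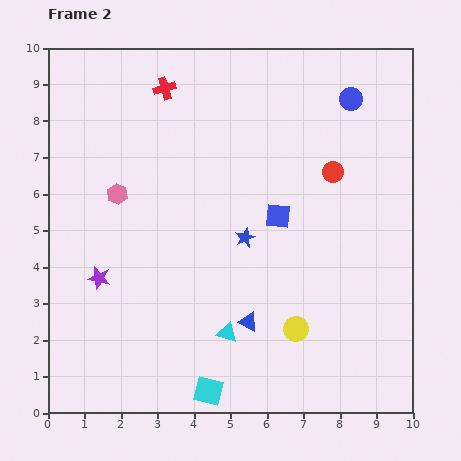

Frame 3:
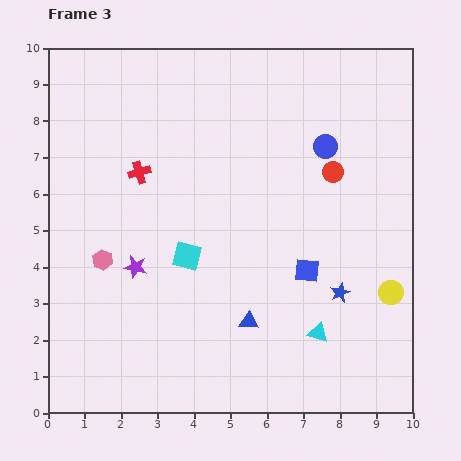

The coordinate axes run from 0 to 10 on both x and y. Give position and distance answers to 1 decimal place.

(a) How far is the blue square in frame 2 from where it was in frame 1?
1.6

The blue square moved from (5.6, 6.8) to (6.3, 5.4), a distance of √(0.7² + 1.4²) ≈ 1.6.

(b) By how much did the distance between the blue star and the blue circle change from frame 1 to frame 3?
-2.2

Distance in frame 1: 6.2. Distance in frame 3: 4.0.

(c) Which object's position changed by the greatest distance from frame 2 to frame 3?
the cyan square

(moved 3.7; next 3.0)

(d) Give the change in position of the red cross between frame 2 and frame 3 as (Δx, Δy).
(-0.7, -2.3)

The red cross was at (3.2, 8.9) in frame 2 and (2.5, 6.6) in frame 3.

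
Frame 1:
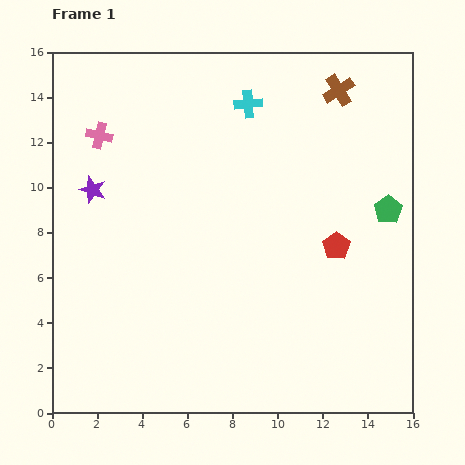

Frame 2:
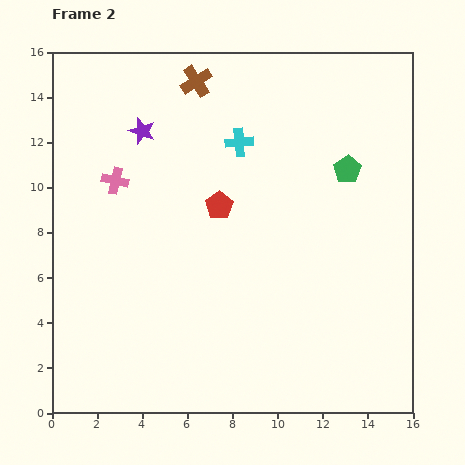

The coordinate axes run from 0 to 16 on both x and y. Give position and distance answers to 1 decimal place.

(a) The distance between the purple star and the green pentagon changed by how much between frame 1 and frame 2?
-3.8

Distance in frame 1: 13.1. Distance in frame 2: 9.3.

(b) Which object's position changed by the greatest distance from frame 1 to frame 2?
the brown cross

(moved 6.3; next 5.5)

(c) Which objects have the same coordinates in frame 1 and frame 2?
none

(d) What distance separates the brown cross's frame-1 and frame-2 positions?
6.3

The brown cross moved from (12.7, 14.3) to (6.4, 14.7), a distance of √(6.3² + 0.4²) ≈ 6.3.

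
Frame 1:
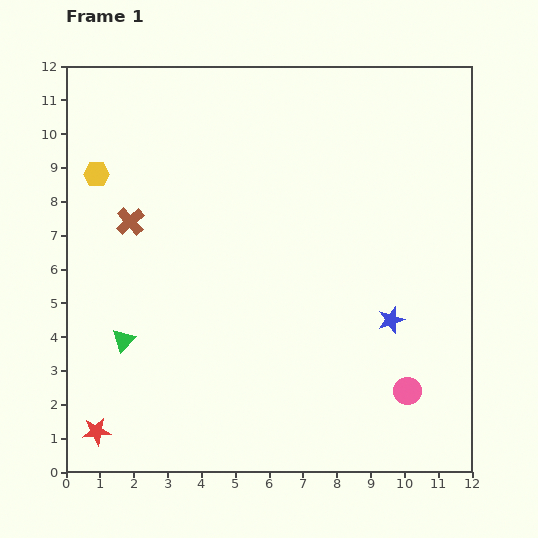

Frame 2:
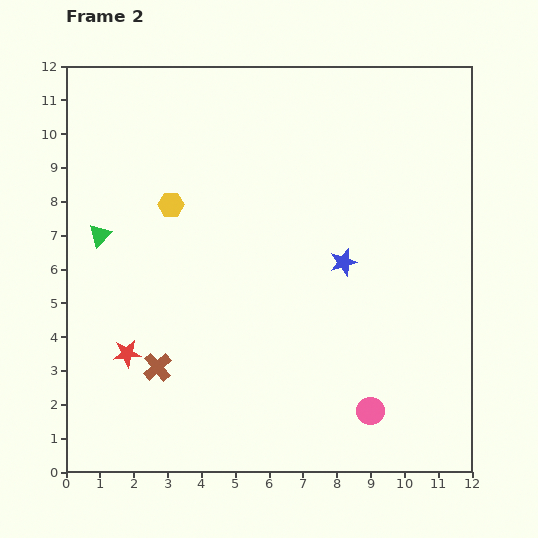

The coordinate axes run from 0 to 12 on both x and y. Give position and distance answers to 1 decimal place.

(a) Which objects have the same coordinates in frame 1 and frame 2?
none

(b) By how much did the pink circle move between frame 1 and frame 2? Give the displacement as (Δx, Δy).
(-1.1, -0.6)

The pink circle was at (10.1, 2.4) in frame 1 and (9.0, 1.8) in frame 2.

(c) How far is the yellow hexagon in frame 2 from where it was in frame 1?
2.4

The yellow hexagon moved from (0.9, 8.8) to (3.1, 7.9), a distance of √(2.2² + 0.9²) ≈ 2.4.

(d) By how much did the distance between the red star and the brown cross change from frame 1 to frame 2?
-5.3

Distance in frame 1: 6.3. Distance in frame 2: 1.0.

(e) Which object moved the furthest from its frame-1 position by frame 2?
the brown cross

(moved 4.4; next 3.2)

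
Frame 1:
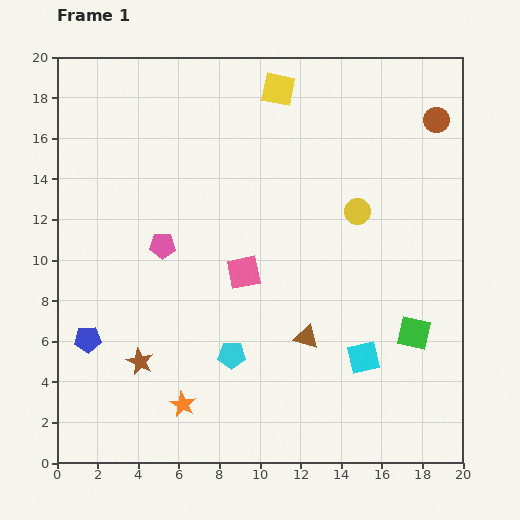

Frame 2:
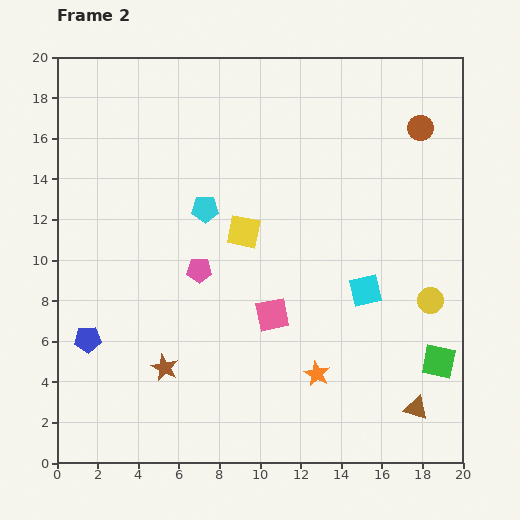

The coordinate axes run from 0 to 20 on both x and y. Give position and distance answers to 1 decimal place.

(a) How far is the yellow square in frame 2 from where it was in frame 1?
7.2

The yellow square moved from (10.9, 18.4) to (9.2, 11.4), a distance of √(1.7² + 7.0²) ≈ 7.2.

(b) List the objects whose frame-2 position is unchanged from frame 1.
the blue pentagon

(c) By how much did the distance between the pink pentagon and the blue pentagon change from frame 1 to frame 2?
+0.6

Distance in frame 1: 5.9. Distance in frame 2: 6.5.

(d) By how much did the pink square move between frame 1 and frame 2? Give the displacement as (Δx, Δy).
(1.4, -2.1)

The pink square was at (9.2, 9.4) in frame 1 and (10.6, 7.3) in frame 2.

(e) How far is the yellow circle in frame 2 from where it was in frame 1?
5.7

The yellow circle moved from (14.8, 12.4) to (18.4, 8.0), a distance of √(3.6² + 4.4²) ≈ 5.7.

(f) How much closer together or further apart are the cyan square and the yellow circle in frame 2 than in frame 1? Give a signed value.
-4.0

Distance in frame 1: 7.2. Distance in frame 2: 3.2.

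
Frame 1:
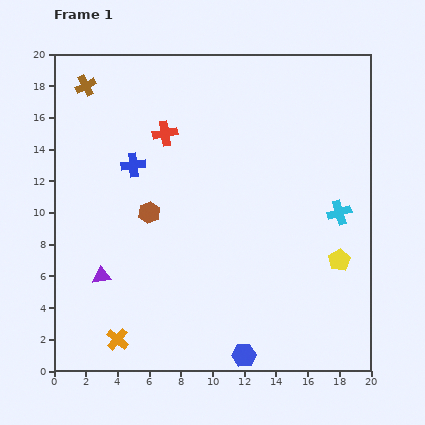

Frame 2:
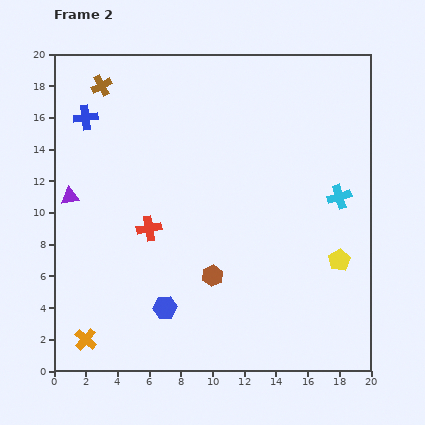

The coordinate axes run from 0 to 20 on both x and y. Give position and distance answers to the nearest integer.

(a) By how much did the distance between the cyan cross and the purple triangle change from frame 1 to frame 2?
+1

Distance in frame 1: 16. Distance in frame 2: 17.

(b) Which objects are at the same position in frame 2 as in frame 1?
the yellow pentagon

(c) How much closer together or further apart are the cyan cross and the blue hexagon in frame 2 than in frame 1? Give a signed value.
+2

Distance in frame 1: 11. Distance in frame 2: 13.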